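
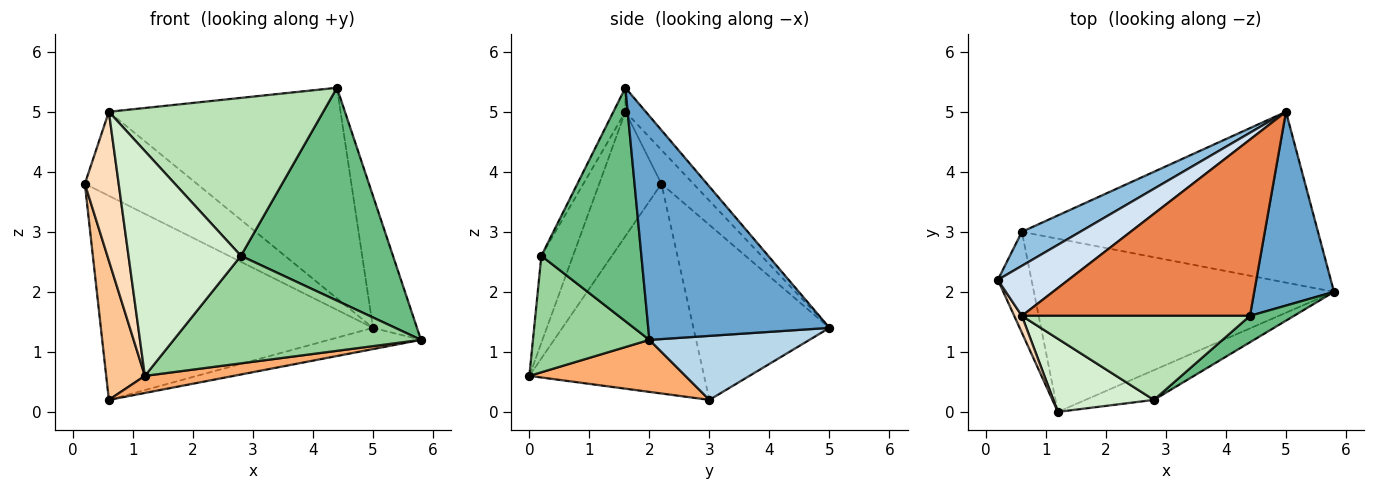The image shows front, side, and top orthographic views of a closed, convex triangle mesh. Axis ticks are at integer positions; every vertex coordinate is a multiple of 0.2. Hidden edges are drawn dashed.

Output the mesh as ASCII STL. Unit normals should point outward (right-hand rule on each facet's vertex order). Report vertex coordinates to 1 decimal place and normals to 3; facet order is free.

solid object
 facet normal 0.918 0.223 0.327
  outer loop
   vertex 4.4 1.6 5.4
   vertex 5.8 2.0 1.2
   vertex 5.0 5.0 1.4
  endloop
 endfacet
 facet normal -0.442 0.885 0.147
  outer loop
   vertex 0.6 3.0 0.2
   vertex 0.2 2.2 3.8
   vertex 5.0 5.0 1.4
  endloop
 endfacet
 facet normal 0.210 0.121 -0.970
  outer loop
   vertex 0.6 3.0 0.2
   vertex 5.0 5.0 1.4
   vertex 5.8 2.0 1.2
  endloop
 endfacet
 facet normal -0.238 0.835 0.497
  outer loop
   vertex 0.6 1.6 5.0
   vertex 5.0 5.0 1.4
   vertex 0.2 2.2 3.8
  endloop
 endfacet
 facet normal -0.067 0.765 0.640
  outer loop
   vertex 0.6 1.6 5.0
   vertex 4.4 1.6 5.4
   vertex 5.0 5.0 1.4
  endloop
 endfacet
 facet normal 0.170 -0.097 -0.981
  outer loop
   vertex 1.2 0.0 0.6
   vertex 0.6 3.0 0.2
   vertex 5.8 2.0 1.2
  endloop
 endfacet
 facet normal -0.965 -0.214 -0.155
  outer loop
   vertex 1.2 0.0 0.6
   vertex 0.2 2.2 3.8
   vertex 0.6 3.0 0.2
  endloop
 endfacet
 facet normal -0.877 -0.477 0.054
  outer loop
   vertex 1.2 0.0 0.6
   vertex 0.6 1.6 5.0
   vertex 0.2 2.2 3.8
  endloop
 endfacet
 facet normal 0.547 -0.831 0.103
  outer loop
   vertex 2.8 0.2 2.6
   vertex 5.8 2.0 1.2
   vertex 4.4 1.6 5.4
  endloop
 endfacet
 facet normal 0.413 -0.878 -0.243
  outer loop
   vertex 2.8 0.2 2.6
   vertex 1.2 0.0 0.6
   vertex 5.8 2.0 1.2
  endloop
 endfacet
 facet normal -0.049 -0.882 0.469
  outer loop
   vertex 2.8 0.2 2.6
   vertex 4.4 1.6 5.4
   vertex 0.6 1.6 5.0
  endloop
 endfacet
 facet normal -0.259 -0.919 0.299
  outer loop
   vertex 2.8 0.2 2.6
   vertex 0.6 1.6 5.0
   vertex 1.2 0.0 0.6
  endloop
 endfacet
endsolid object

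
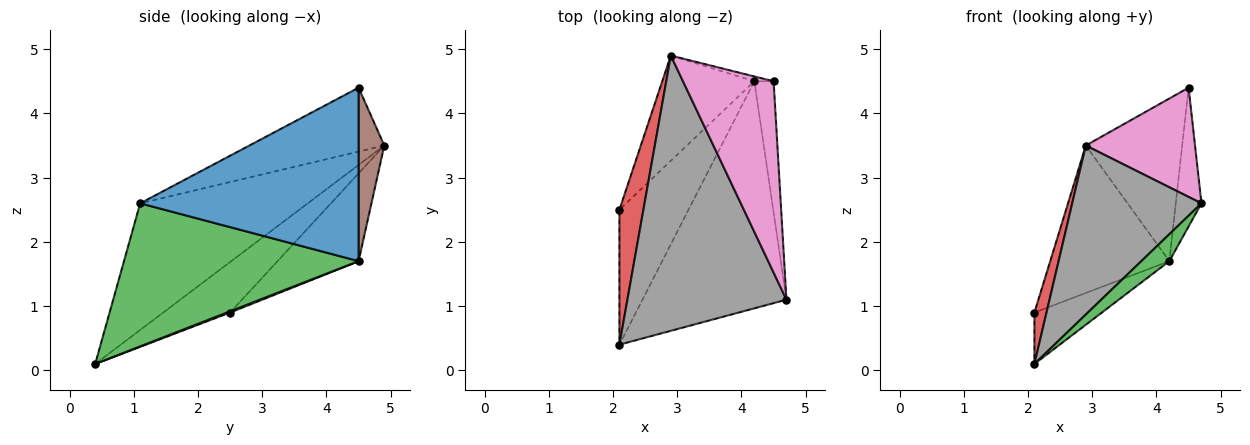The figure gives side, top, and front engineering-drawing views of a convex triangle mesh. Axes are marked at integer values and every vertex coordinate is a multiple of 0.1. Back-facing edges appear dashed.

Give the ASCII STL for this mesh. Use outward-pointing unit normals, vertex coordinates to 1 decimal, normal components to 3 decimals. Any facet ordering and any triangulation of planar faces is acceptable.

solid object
 facet normal 0.987 0.116 -0.110
  outer loop
   vertex 4.2 4.5 1.7
   vertex 4.5 4.5 4.4
   vertex 4.7 1.1 2.6
  endloop
 endfacet
 facet normal 0.017 0.356 -0.934
  outer loop
   vertex 4.2 4.5 1.7
   vertex 2.1 0.4 0.1
   vertex 2.1 2.5 0.9
  endloop
 endfacet
 facet normal 0.702 -0.084 -0.707
  outer loop
   vertex 4.2 4.5 1.7
   vertex 4.7 1.1 2.6
   vertex 2.1 0.4 0.1
  endloop
 endfacet
 facet normal -0.892 -0.161 0.423
  outer loop
   vertex 2.9 4.9 3.5
   vertex 2.1 2.5 0.9
   vertex 2.1 0.4 0.1
  endloop
 endfacet
 facet normal -0.485 0.712 -0.508
  outer loop
   vertex 2.9 4.9 3.5
   vertex 4.2 4.5 1.7
   vertex 2.1 2.5 0.9
  endloop
 endfacet
 facet normal 0.258 0.966 -0.029
  outer loop
   vertex 2.9 4.9 3.5
   vertex 4.5 4.5 4.4
   vertex 4.2 4.5 1.7
  endloop
 endfacet
 facet normal -0.522 -0.423 0.741
  outer loop
   vertex 2.9 4.9 3.5
   vertex 4.7 1.1 2.6
   vertex 4.5 4.5 4.4
  endloop
 endfacet
 facet normal -0.561 -0.433 0.705
  outer loop
   vertex 2.9 4.9 3.5
   vertex 2.1 0.4 0.1
   vertex 4.7 1.1 2.6
  endloop
 endfacet
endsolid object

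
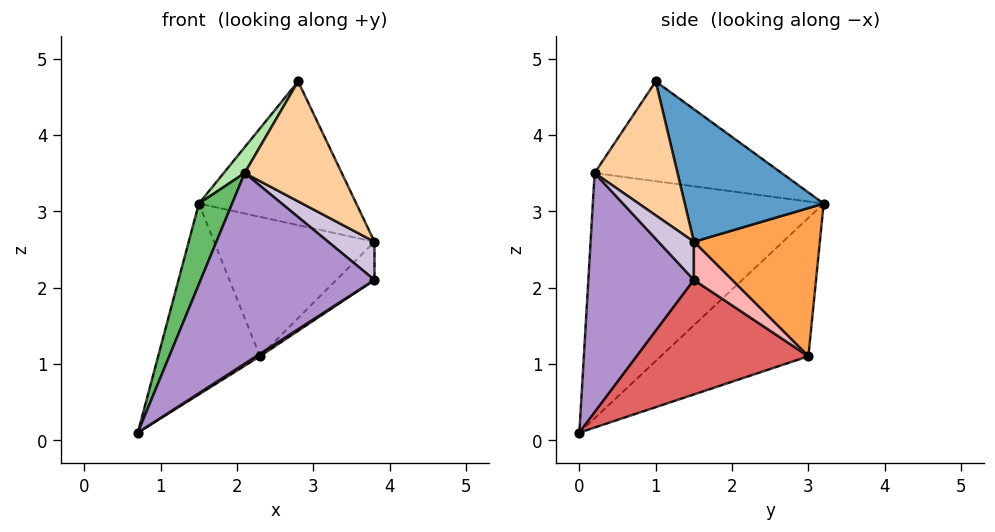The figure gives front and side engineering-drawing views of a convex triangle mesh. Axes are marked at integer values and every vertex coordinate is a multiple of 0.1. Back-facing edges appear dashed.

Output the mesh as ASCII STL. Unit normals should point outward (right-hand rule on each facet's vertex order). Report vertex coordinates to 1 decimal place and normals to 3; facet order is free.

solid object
 facet normal 0.593 0.672 0.443
  outer loop
   vertex 2.8 1.0 4.7
   vertex 3.8 1.5 2.6
   vertex 1.5 3.2 3.1
  endloop
 endfacet
 facet normal -0.768 0.530 -0.360
  outer loop
   vertex 2.3 3.0 1.1
   vertex 0.7 0.0 0.1
   vertex 1.5 3.2 3.1
  endloop
 endfacet
 facet normal 0.609 0.775 0.166
  outer loop
   vertex 2.3 3.0 1.1
   vertex 1.5 3.2 3.1
   vertex 3.8 1.5 2.6
  endloop
 endfacet
 facet normal 0.644 -0.754 0.127
  outer loop
   vertex 2.1 0.2 3.5
   vertex 3.8 1.5 2.6
   vertex 2.8 1.0 4.7
  endloop
 endfacet
 facet normal -0.914 -0.132 0.384
  outer loop
   vertex 2.1 0.2 3.5
   vertex 1.5 3.2 3.1
   vertex 0.7 0.0 0.1
  endloop
 endfacet
 facet normal -0.832 -0.093 0.547
  outer loop
   vertex 2.1 0.2 3.5
   vertex 2.8 1.0 4.7
   vertex 1.5 3.2 3.1
  endloop
 endfacet
 facet normal 0.546 -0.012 -0.838
  outer loop
   vertex 3.8 1.5 2.1
   vertex 0.7 0.0 0.1
   vertex 2.3 3.0 1.1
  endloop
 endfacet
 facet normal 0.707 0.707 0.000
  outer loop
   vertex 3.8 1.5 2.1
   vertex 2.3 3.0 1.1
   vertex 3.8 1.5 2.6
  endloop
 endfacet
 facet normal 0.512 -0.844 -0.161
  outer loop
   vertex 3.8 1.5 2.1
   vertex 2.1 0.2 3.5
   vertex 0.7 0.0 0.1
  endloop
 endfacet
 facet normal 0.607 -0.794 0.000
  outer loop
   vertex 3.8 1.5 2.1
   vertex 3.8 1.5 2.6
   vertex 2.1 0.2 3.5
  endloop
 endfacet
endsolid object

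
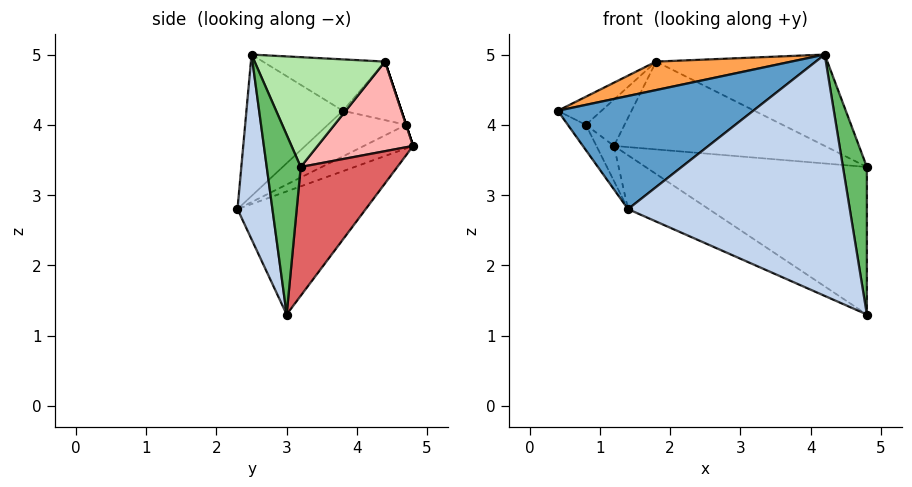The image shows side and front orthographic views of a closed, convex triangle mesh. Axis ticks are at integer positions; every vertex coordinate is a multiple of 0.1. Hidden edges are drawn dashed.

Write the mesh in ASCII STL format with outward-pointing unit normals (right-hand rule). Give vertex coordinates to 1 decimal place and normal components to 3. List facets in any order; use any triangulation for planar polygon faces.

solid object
 facet normal -0.372 -0.754 0.542
  outer loop
   vertex 4.2 2.5 5.0
   vertex 0.4 3.8 4.2
   vertex 1.4 2.3 2.8
  endloop
 endfacet
 facet normal 0.155 -0.982 -0.108
  outer loop
   vertex 4.2 2.5 5.0
   vertex 1.4 2.3 2.8
   vertex 4.8 3.0 1.3
  endloop
 endfacet
 facet normal -0.303 -0.335 0.892
  outer loop
   vertex 1.8 4.4 4.9
   vertex 0.4 3.8 4.2
   vertex 4.2 2.5 5.0
  endloop
 endfacet
 facet normal -0.435 0.274 -0.858
  outer loop
   vertex 1.2 4.8 3.7
   vertex 4.8 3.0 1.3
   vertex 1.4 2.3 2.8
  endloop
 endfacet
 facet normal 0.817 -0.575 0.055
  outer loop
   vertex 4.8 3.2 3.4
   vertex 4.2 2.5 5.0
   vertex 4.8 3.0 1.3
  endloop
 endfacet
 facet normal 0.525 0.690 0.499
  outer loop
   vertex 4.8 3.2 3.4
   vertex 1.8 4.4 4.9
   vertex 4.2 2.5 5.0
  endloop
 endfacet
 facet normal 0.399 0.913 -0.087
  outer loop
   vertex 4.8 3.2 3.4
   vertex 4.8 3.0 1.3
   vertex 1.2 4.8 3.7
  endloop
 endfacet
 facet normal 0.411 0.907 0.097
  outer loop
   vertex 4.8 3.2 3.4
   vertex 1.2 4.8 3.7
   vertex 1.8 4.4 4.9
  endloop
 endfacet
 facet normal -0.711 0.164 -0.684
  outer loop
   vertex 0.8 4.7 4.0
   vertex 1.4 2.3 2.8
   vertex 0.4 3.8 4.2
  endloop
 endfacet
 facet normal -0.620 0.221 -0.753
  outer loop
   vertex 0.8 4.7 4.0
   vertex 1.2 4.8 3.7
   vertex 1.4 2.3 2.8
  endloop
 endfacet
 facet normal -0.542 0.405 0.737
  outer loop
   vertex 0.8 4.7 4.0
   vertex 0.4 3.8 4.2
   vertex 1.8 4.4 4.9
  endloop
 endfacet
 facet normal 0.000 0.949 0.316
  outer loop
   vertex 0.8 4.7 4.0
   vertex 1.8 4.4 4.9
   vertex 1.2 4.8 3.7
  endloop
 endfacet
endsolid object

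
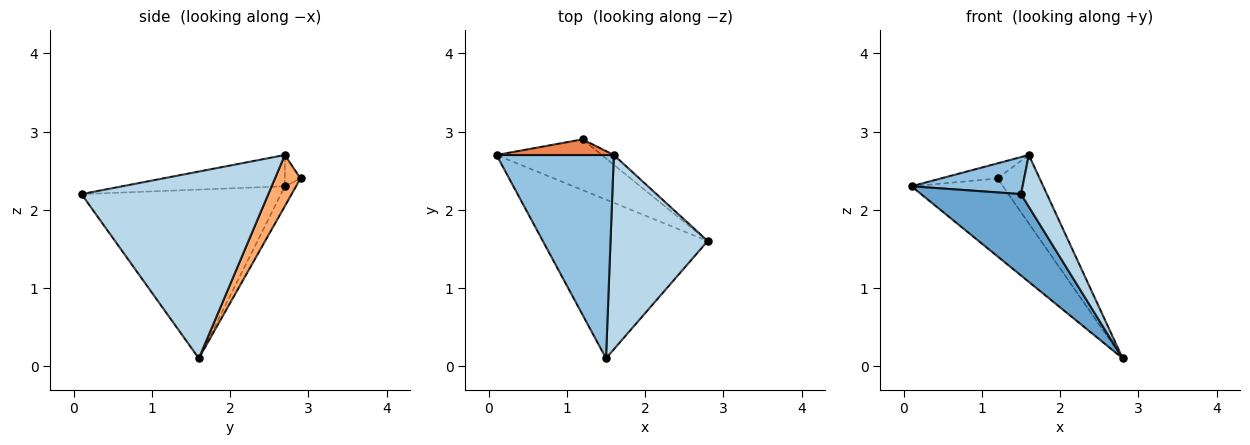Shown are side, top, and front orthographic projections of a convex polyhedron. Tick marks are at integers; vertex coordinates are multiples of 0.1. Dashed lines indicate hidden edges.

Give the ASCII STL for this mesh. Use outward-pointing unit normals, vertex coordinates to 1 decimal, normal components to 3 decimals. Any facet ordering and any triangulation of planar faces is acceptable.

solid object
 facet normal -0.673 -0.337 -0.658
  outer loop
   vertex 1.5 0.1 2.2
   vertex 0.1 2.7 2.3
   vertex 2.8 1.6 0.1
  endloop
 endfacet
 facet normal -0.254 -0.173 0.952
  outer loop
   vertex 1.6 2.7 2.7
   vertex 0.1 2.7 2.3
   vertex 1.5 0.1 2.2
  endloop
 endfacet
 facet normal 0.881 -0.122 0.458
  outer loop
   vertex 1.6 2.7 2.7
   vertex 1.5 0.1 2.2
   vertex 2.8 1.6 0.1
  endloop
 endfacet
 facet normal -0.102 0.834 -0.542
  outer loop
   vertex 1.2 2.9 2.4
   vertex 2.8 1.6 0.1
   vertex 0.1 2.7 2.3
  endloop
 endfacet
 facet normal -0.188 0.683 0.706
  outer loop
   vertex 1.2 2.9 2.4
   vertex 0.1 2.7 2.3
   vertex 1.6 2.7 2.7
  endloop
 endfacet
 facet normal 0.515 0.848 -0.121
  outer loop
   vertex 1.2 2.9 2.4
   vertex 1.6 2.7 2.7
   vertex 2.8 1.6 0.1
  endloop
 endfacet
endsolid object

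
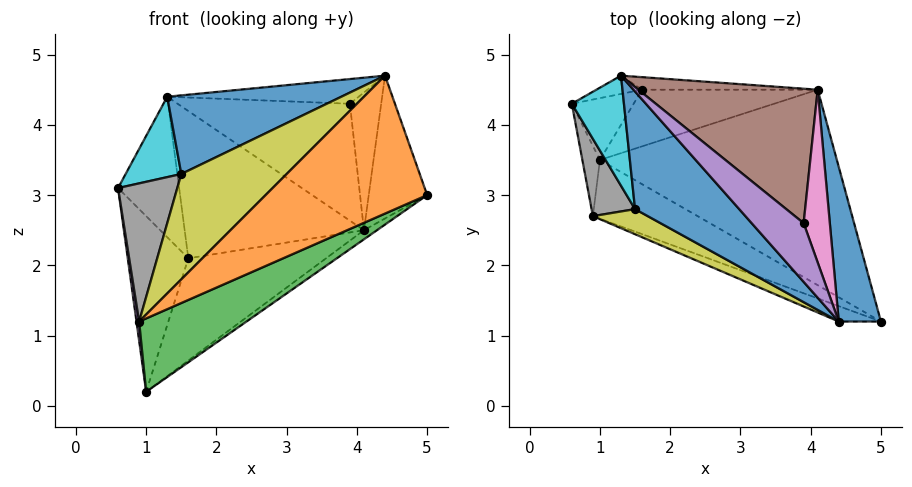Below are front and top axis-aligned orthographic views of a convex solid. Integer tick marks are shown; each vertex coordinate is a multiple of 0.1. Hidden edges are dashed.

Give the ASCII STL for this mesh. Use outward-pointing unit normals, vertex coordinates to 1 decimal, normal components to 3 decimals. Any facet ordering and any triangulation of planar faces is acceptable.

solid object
 facet normal 0.901 0.294 0.318
  outer loop
   vertex 4.1 4.5 2.5
   vertex 4.4 1.2 4.7
   vertex 5.0 1.2 3.0
  endloop
 endfacet
 facet normal -0.300 -0.948 -0.106
  outer loop
   vertex 0.9 2.7 1.2
   vertex 5.0 1.2 3.0
   vertex 4.4 1.2 4.7
  endloop
 endfacet
 facet normal -0.311 0.942 -0.123
  outer loop
   vertex 1.6 4.5 2.1
   vertex 0.6 4.3 3.1
   vertex 1.3 4.7 4.4
  endloop
 endfacet
 facet normal 0.014 0.996 -0.085
  outer loop
   vertex 1.6 4.5 2.1
   vertex 1.3 4.7 4.4
   vertex 4.1 4.5 2.5
  endloop
 endfacet
 facet normal 0.329 0.366 0.870
  outer loop
   vertex 3.9 2.6 4.3
   vertex 1.3 4.7 4.4
   vertex 4.4 1.2 4.7
  endloop
 endfacet
 facet normal 0.488 0.573 0.659
  outer loop
   vertex 3.9 2.6 4.3
   vertex 4.1 4.5 2.5
   vertex 1.3 4.7 4.4
  endloop
 endfacet
 facet normal 0.746 0.415 0.521
  outer loop
   vertex 3.9 2.6 4.3
   vertex 4.4 1.2 4.7
   vertex 4.1 4.5 2.5
  endloop
 endfacet
 facet normal -0.842 -0.470 0.263
  outer loop
   vertex 1.5 2.8 3.3
   vertex 0.6 4.3 3.1
   vertex 0.9 2.7 1.2
  endloop
 endfacet
 facet normal -0.544 -0.816 0.194
  outer loop
   vertex 1.5 2.8 3.3
   vertex 0.9 2.7 1.2
   vertex 4.4 1.2 4.7
  endloop
 endfacet
 facet normal -0.758 -0.385 0.527
  outer loop
   vertex 1.5 2.8 3.3
   vertex 1.3 4.7 4.4
   vertex 0.6 4.3 3.1
  endloop
 endfacet
 facet normal -0.578 -0.454 0.678
  outer loop
   vertex 1.5 2.8 3.3
   vertex 4.4 1.2 4.7
   vertex 1.3 4.7 4.4
  endloop
 endfacet
 facet normal 0.588 0.038 -0.808
  outer loop
   vertex 1.0 3.5 0.2
   vertex 4.1 4.5 2.5
   vertex 5.0 1.2 3.0
  endloop
 endfacet
 facet normal -0.011 -0.780 -0.625
  outer loop
   vertex 1.0 3.5 0.2
   vertex 5.0 1.2 3.0
   vertex 0.9 2.7 1.2
  endloop
 endfacet
 facet normal 0.077 0.872 -0.483
  outer loop
   vertex 1.0 3.5 0.2
   vertex 1.6 4.5 2.1
   vertex 4.1 4.5 2.5
  endloop
 endfacet
 facet normal -0.991 -0.035 -0.127
  outer loop
   vertex 1.0 3.5 0.2
   vertex 0.9 2.7 1.2
   vertex 0.6 4.3 3.1
  endloop
 endfacet
 facet normal -0.462 0.837 -0.295
  outer loop
   vertex 1.0 3.5 0.2
   vertex 0.6 4.3 3.1
   vertex 1.6 4.5 2.1
  endloop
 endfacet
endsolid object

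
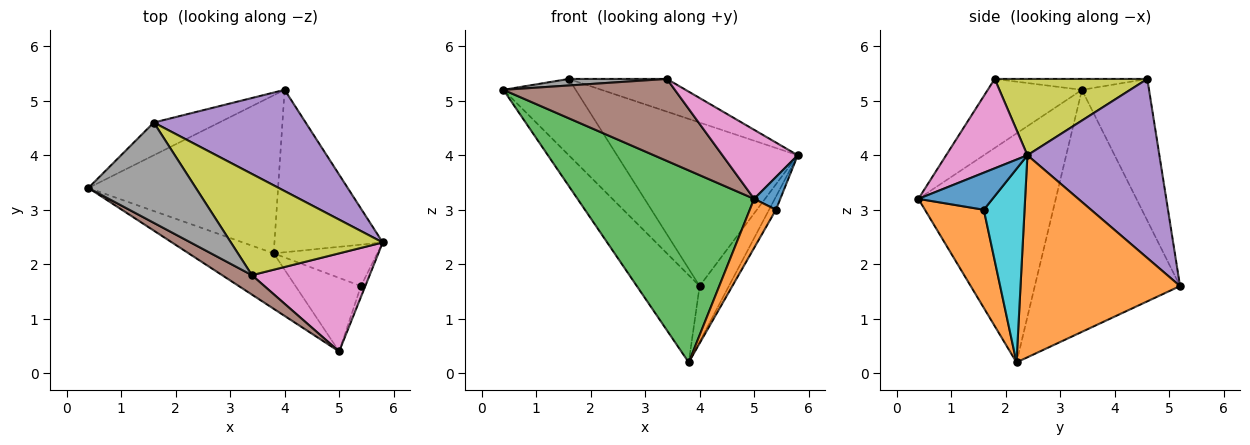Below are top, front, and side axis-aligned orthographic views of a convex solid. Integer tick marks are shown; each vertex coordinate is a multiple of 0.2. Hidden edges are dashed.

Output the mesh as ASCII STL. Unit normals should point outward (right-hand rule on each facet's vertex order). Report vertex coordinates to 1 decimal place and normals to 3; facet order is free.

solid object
 facet normal -0.745 0.322 -0.584
  outer loop
   vertex 3.8 2.2 0.2
   vertex 0.4 3.4 5.2
   vertex 4.0 5.2 1.6
  endloop
 endfacet
 facet normal 0.870 0.160 -0.466
  outer loop
   vertex 3.8 2.2 0.2
   vertex 4.0 5.2 1.6
   vertex 5.8 2.4 4.0
  endloop
 endfacet
 facet normal -0.599 -0.770 -0.222
  outer loop
   vertex 5.0 0.4 3.2
   vertex 0.4 3.4 5.2
   vertex 3.8 2.2 0.2
  endloop
 endfacet
 facet normal -0.649 0.699 -0.300
  outer loop
   vertex 1.6 4.6 5.4
   vertex 4.0 5.2 1.6
   vertex 0.4 3.4 5.2
  endloop
 endfacet
 facet normal 0.527 0.722 0.447
  outer loop
   vertex 1.6 4.6 5.4
   vertex 5.8 2.4 4.0
   vertex 4.0 5.2 1.6
  endloop
 endfacet
 facet normal -0.471 -0.858 0.203
  outer loop
   vertex 3.4 1.8 5.4
   vertex 0.4 3.4 5.2
   vertex 5.0 0.4 3.2
  endloop
 endfacet
 facet normal 0.528 -0.489 0.695
  outer loop
   vertex 3.4 1.8 5.4
   vertex 5.0 0.4 3.2
   vertex 5.8 2.4 4.0
  endloop
 endfacet
 facet normal -0.101 -0.065 0.993
  outer loop
   vertex 3.4 1.8 5.4
   vertex 1.6 4.6 5.4
   vertex 0.4 3.4 5.2
  endloop
 endfacet
 facet normal 0.431 0.277 0.858
  outer loop
   vertex 3.4 1.8 5.4
   vertex 5.8 2.4 4.0
   vertex 1.6 4.6 5.4
  endloop
 endfacet
 facet normal 0.872 0.147 -0.467
  outer loop
   vertex 5.4 1.6 3.0
   vertex 3.8 2.2 0.2
   vertex 5.8 2.4 4.0
  endloop
 endfacet
 facet normal 0.937 -0.331 -0.110
  outer loop
   vertex 5.4 1.6 3.0
   vertex 5.8 2.4 4.0
   vertex 5.0 0.4 3.2
  endloop
 endfacet
 facet normal 0.780 -0.347 -0.520
  outer loop
   vertex 5.4 1.6 3.0
   vertex 5.0 0.4 3.2
   vertex 3.8 2.2 0.2
  endloop
 endfacet
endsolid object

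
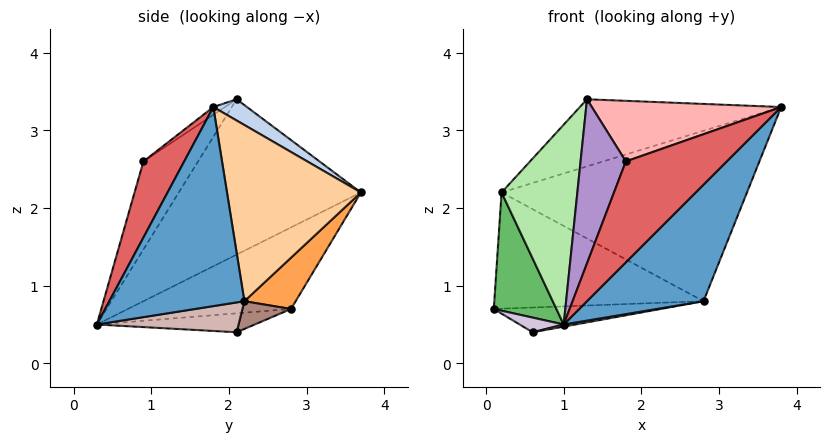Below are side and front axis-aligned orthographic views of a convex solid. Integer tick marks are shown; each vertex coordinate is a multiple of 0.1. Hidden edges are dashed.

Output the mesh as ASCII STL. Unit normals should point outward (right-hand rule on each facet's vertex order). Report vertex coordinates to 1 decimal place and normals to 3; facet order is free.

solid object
 facet normal 0.701 -0.605 -0.377
  outer loop
   vertex 2.8 2.2 0.8
   vertex 3.8 1.8 3.3
   vertex 1.0 0.3 0.5
  endloop
 endfacet
 facet normal 0.107 0.643 0.758
  outer loop
   vertex 0.2 3.7 2.2
   vertex 1.3 2.1 3.4
   vertex 3.8 1.8 3.3
  endloop
 endfacet
 facet normal 0.204 0.833 -0.514
  outer loop
   vertex 0.2 3.7 2.2
   vertex 2.8 2.2 0.8
   vertex 0.1 2.8 0.7
  endloop
 endfacet
 facet normal 0.478 0.877 -0.051
  outer loop
   vertex 0.2 3.7 2.2
   vertex 3.8 1.8 3.3
   vertex 2.8 2.2 0.8
  endloop
 endfacet
 facet normal -0.900 -0.345 0.267
  outer loop
   vertex 0.2 3.7 2.2
   vertex 0.1 2.8 0.7
   vertex 1.0 0.3 0.5
  endloop
 endfacet
 facet normal -0.876 -0.364 0.317
  outer loop
   vertex 0.2 3.7 2.2
   vertex 1.0 0.3 0.5
   vertex 1.3 2.1 3.4
  endloop
 endfacet
 facet normal 0.372 -0.920 0.121
  outer loop
   vertex 1.8 0.9 2.6
   vertex 1.0 0.3 0.5
   vertex 3.8 1.8 3.3
  endloop
 endfacet
 facet normal -0.035 -0.564 0.825
  outer loop
   vertex 1.8 0.9 2.6
   vertex 3.8 1.8 3.3
   vertex 1.3 2.1 3.4
  endloop
 endfacet
 facet normal -0.695 -0.576 0.430
  outer loop
   vertex 1.8 0.9 2.6
   vertex 1.3 2.1 3.4
   vertex 1.0 0.3 0.5
  endloop
 endfacet
 facet normal -0.688 -0.192 -0.700
  outer loop
   vertex 0.6 2.1 0.4
   vertex 1.0 0.3 0.5
   vertex 0.1 2.8 0.7
  endloop
 endfacet
 facet normal 0.137 0.471 -0.871
  outer loop
   vertex 0.6 2.1 0.4
   vertex 0.1 2.8 0.7
   vertex 2.8 2.2 0.8
  endloop
 endfacet
 facet normal 0.180 -0.015 -0.984
  outer loop
   vertex 0.6 2.1 0.4
   vertex 2.8 2.2 0.8
   vertex 1.0 0.3 0.5
  endloop
 endfacet
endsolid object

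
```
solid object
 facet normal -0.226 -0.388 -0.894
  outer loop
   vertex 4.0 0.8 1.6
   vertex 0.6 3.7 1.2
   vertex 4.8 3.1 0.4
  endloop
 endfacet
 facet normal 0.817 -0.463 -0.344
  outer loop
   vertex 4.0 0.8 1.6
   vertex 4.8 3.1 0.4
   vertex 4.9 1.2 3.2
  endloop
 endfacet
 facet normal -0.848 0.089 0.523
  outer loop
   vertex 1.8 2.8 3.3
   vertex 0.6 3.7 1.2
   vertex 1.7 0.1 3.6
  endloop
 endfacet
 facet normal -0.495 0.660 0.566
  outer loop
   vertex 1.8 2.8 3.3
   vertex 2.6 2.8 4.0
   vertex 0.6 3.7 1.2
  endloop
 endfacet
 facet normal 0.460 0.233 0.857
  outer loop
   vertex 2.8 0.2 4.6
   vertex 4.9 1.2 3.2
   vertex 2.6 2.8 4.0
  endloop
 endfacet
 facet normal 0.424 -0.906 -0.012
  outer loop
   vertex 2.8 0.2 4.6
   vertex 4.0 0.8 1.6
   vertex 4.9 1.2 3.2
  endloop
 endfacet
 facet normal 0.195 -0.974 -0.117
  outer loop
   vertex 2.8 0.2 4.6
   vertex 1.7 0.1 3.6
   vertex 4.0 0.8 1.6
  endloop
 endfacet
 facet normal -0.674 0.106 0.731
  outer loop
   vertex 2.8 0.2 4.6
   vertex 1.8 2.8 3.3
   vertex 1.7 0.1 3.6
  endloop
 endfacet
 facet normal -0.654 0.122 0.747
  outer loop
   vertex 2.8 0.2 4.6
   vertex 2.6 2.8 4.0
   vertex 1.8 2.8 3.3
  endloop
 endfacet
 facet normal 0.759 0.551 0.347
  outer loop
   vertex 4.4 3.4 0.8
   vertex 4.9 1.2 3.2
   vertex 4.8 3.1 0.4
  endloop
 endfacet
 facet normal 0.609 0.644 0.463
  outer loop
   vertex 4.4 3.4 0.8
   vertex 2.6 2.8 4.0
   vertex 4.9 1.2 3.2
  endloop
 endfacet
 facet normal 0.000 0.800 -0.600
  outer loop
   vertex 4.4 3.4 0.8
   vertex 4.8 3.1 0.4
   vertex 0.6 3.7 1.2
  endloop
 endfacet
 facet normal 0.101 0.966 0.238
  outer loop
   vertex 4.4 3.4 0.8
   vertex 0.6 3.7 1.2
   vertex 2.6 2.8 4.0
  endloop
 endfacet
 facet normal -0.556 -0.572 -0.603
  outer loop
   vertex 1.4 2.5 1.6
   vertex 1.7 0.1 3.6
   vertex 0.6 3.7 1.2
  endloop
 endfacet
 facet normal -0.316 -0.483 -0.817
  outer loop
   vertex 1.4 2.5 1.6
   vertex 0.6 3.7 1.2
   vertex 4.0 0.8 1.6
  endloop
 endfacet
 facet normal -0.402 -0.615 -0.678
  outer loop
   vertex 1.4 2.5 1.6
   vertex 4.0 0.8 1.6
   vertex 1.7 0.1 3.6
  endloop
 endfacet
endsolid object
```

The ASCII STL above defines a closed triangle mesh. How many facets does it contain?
16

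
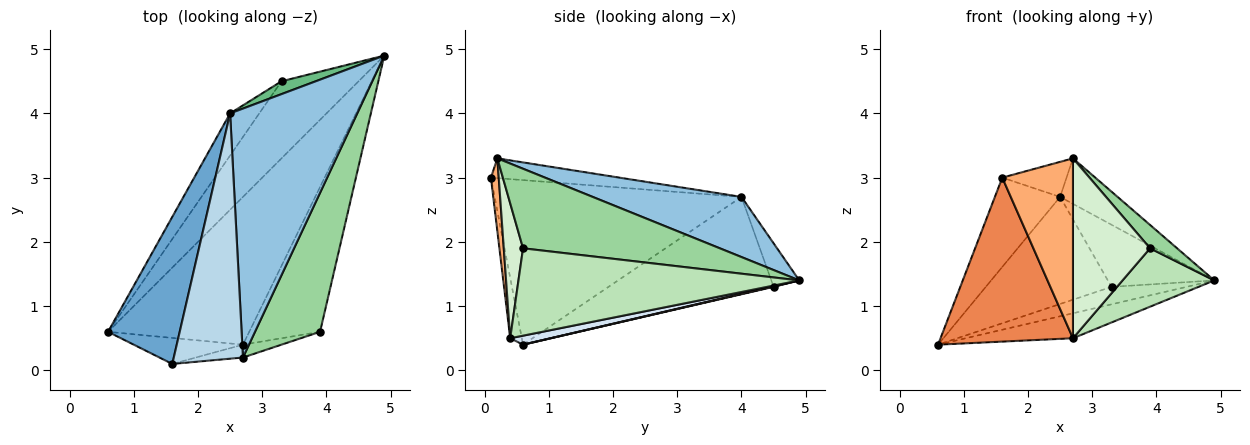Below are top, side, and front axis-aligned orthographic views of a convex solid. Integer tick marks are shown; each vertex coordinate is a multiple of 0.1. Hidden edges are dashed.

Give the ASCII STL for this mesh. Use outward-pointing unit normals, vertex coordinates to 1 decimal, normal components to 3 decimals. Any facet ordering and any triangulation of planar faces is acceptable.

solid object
 facet normal -0.891 0.235 0.388
  outer loop
   vertex 2.5 4.0 2.7
   vertex 0.6 0.6 0.4
   vertex 1.6 0.1 3.0
  endloop
 endfacet
 facet normal 0.422 0.163 0.892
  outer loop
   vertex 2.5 4.0 2.7
   vertex 2.7 0.2 3.3
   vertex 4.9 4.9 1.4
  endloop
 endfacet
 facet normal -0.272 0.136 0.953
  outer loop
   vertex 2.5 4.0 2.7
   vertex 1.6 0.1 3.0
   vertex 2.7 0.2 3.3
  endloop
 endfacet
 facet normal 0.063 0.166 -0.984
  outer loop
   vertex 2.7 0.4 0.5
   vertex 0.6 0.6 0.4
   vertex 4.9 4.9 1.4
  endloop
 endfacet
 facet normal -0.086 -0.984 -0.156
  outer loop
   vertex 2.7 0.4 0.5
   vertex 1.6 0.1 3.0
   vertex 0.6 0.6 0.4
  endloop
 endfacet
 facet normal 0.109 -0.991 -0.071
  outer loop
   vertex 2.7 0.4 0.5
   vertex 2.7 0.2 3.3
   vertex 1.6 0.1 3.0
  endloop
 endfacet
 facet normal 0.006 0.221 -0.975
  outer loop
   vertex 3.3 4.5 1.3
   vertex 4.9 4.9 1.4
   vertex 0.6 0.6 0.4
  endloop
 endfacet
 facet normal -0.774 0.589 -0.232
  outer loop
   vertex 3.3 4.5 1.3
   vertex 0.6 0.6 0.4
   vertex 2.5 4.0 2.7
  endloop
 endfacet
 facet normal -0.249 0.948 0.196
  outer loop
   vertex 3.3 4.5 1.3
   vertex 2.5 4.0 2.7
   vertex 4.9 4.9 1.4
  endloop
 endfacet
 facet normal 0.770 -0.106 0.630
  outer loop
   vertex 3.9 0.6 1.9
   vertex 4.9 4.9 1.4
   vertex 2.7 0.2 3.3
  endloop
 endfacet
 facet normal 0.753 -0.246 -0.610
  outer loop
   vertex 3.9 0.6 1.9
   vertex 2.7 0.4 0.5
   vertex 4.9 4.9 1.4
  endloop
 endfacet
 facet normal 0.242 -0.968 -0.069
  outer loop
   vertex 3.9 0.6 1.9
   vertex 2.7 0.2 3.3
   vertex 2.7 0.4 0.5
  endloop
 endfacet
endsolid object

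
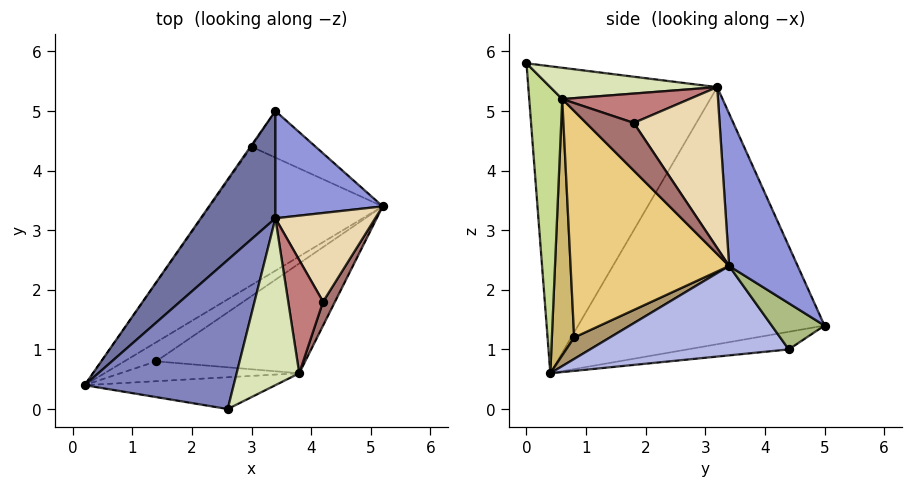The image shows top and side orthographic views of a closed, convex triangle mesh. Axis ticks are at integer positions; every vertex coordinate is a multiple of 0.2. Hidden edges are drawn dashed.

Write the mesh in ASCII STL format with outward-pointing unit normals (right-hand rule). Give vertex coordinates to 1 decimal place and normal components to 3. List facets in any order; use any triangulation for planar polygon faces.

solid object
 facet normal -0.816 0.527 0.237
  outer loop
   vertex 3.4 3.2 5.4
   vertex 3.4 5.0 1.4
   vertex 0.2 0.4 0.6
  endloop
 endfacet
 facet normal -0.866 0.269 0.421
  outer loop
   vertex 3.4 3.2 5.4
   vertex 0.2 0.4 0.6
   vertex 2.6 0.0 5.8
  endloop
 endfacet
 facet normal 0.503 0.788 0.355
  outer loop
   vertex 3.4 3.2 5.4
   vertex 5.2 3.4 2.4
   vertex 3.4 5.0 1.4
  endloop
 endfacet
 facet normal 0.447 -0.227 -0.865
  outer loop
   vertex 3.0 4.4 1.0
   vertex 5.2 3.4 2.4
   vertex 0.2 0.4 0.6
  endloop
 endfacet
 facet normal -0.816 0.576 -0.048
  outer loop
   vertex 3.0 4.4 1.0
   vertex 0.2 0.4 0.6
   vertex 3.4 5.0 1.4
  endloop
 endfacet
 facet normal 0.578 0.149 -0.802
  outer loop
   vertex 3.0 4.4 1.0
   vertex 3.4 5.0 1.4
   vertex 5.2 3.4 2.4
  endloop
 endfacet
 facet normal 0.342 -0.912 -0.228
  outer loop
   vertex 3.8 0.6 5.2
   vertex 2.6 0.0 5.8
   vertex 0.2 0.4 0.6
  endloop
 endfacet
 facet normal 0.447 0.000 0.894
  outer loop
   vertex 3.8 0.6 5.2
   vertex 3.4 3.2 5.4
   vertex 2.6 0.0 5.8
  endloop
 endfacet
 facet normal 0.513 -0.399 -0.760
  outer loop
   vertex 1.4 0.8 1.2
   vertex 0.2 0.4 0.6
   vertex 5.2 3.4 2.4
  endloop
 endfacet
 facet normal 0.434 -0.848 -0.303
  outer loop
   vertex 1.4 0.8 1.2
   vertex 3.8 0.6 5.2
   vertex 0.2 0.4 0.6
  endloop
 endfacet
 facet normal 0.600 -0.695 -0.395
  outer loop
   vertex 1.4 0.8 1.2
   vertex 5.2 3.4 2.4
   vertex 3.8 0.6 5.2
  endloop
 endfacet
 facet normal 0.822 0.251 0.510
  outer loop
   vertex 4.2 1.8 4.8
   vertex 5.2 3.4 2.4
   vertex 3.4 3.2 5.4
  endloop
 endfacet
 facet normal 0.943 -0.236 0.236
  outer loop
   vertex 4.2 1.8 4.8
   vertex 3.8 0.6 5.2
   vertex 5.2 3.4 2.4
  endloop
 endfacet
 facet normal 0.644 0.040 0.764
  outer loop
   vertex 4.2 1.8 4.8
   vertex 3.4 3.2 5.4
   vertex 3.8 0.6 5.2
  endloop
 endfacet
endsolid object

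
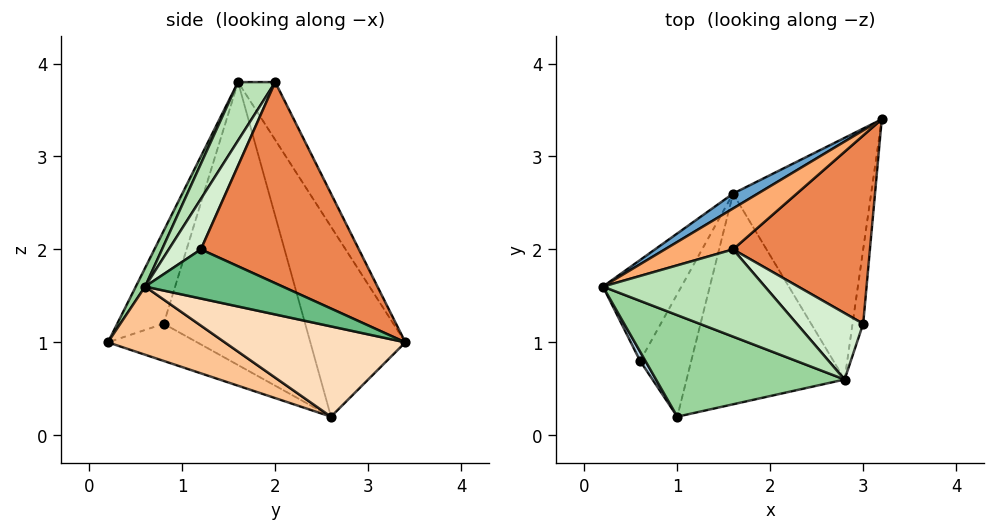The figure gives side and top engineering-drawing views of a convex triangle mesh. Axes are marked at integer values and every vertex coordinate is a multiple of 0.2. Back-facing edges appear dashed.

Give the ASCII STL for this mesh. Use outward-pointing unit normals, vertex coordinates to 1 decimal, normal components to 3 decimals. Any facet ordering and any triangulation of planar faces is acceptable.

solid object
 facet normal -0.471 0.880 0.061
  outer loop
   vertex 1.6 2.6 0.2
   vertex 0.2 1.6 3.8
   vertex 3.2 3.4 1.0
  endloop
 endfacet
 facet normal -0.584 -0.122 -0.803
  outer loop
   vertex 0.6 0.8 1.2
   vertex 1.6 2.6 0.2
   vertex 1.0 0.2 1.0
  endloop
 endfacet
 facet normal -0.824 -0.565 0.047
  outer loop
   vertex 0.6 0.8 1.2
   vertex 1.0 0.2 1.0
   vertex 0.2 1.6 3.8
  endloop
 endfacet
 facet normal -0.899 0.361 -0.249
  outer loop
   vertex 0.6 0.8 1.2
   vertex 0.2 1.6 3.8
   vertex 1.6 2.6 0.2
  endloop
 endfacet
 facet normal 0.814 0.178 0.554
  outer loop
   vertex 1.6 2.0 3.8
   vertex 3.0 1.2 2.0
   vertex 3.2 3.4 1.0
  endloop
 endfacet
 facet normal -0.261 0.915 0.308
  outer loop
   vertex 1.6 2.0 3.8
   vertex 3.2 3.4 1.0
   vertex 0.2 1.6 3.8
  endloop
 endfacet
 facet normal 0.367 -0.375 -0.851
  outer loop
   vertex 2.8 0.6 1.6
   vertex 1.0 0.2 1.0
   vertex 1.6 2.6 0.2
  endloop
 endfacet
 facet normal 0.530 -0.249 -0.811
  outer loop
   vertex 2.8 0.6 1.6
   vertex 1.6 2.6 0.2
   vertex 3.2 3.4 1.0
  endloop
 endfacet
 facet normal 0.961 -0.182 -0.208
  outer loop
   vertex 2.8 0.6 1.6
   vertex 3.2 3.4 1.0
   vertex 3.0 1.2 2.0
  endloop
 endfacet
 facet normal 0.045 -0.888 0.457
  outer loop
   vertex 2.8 0.6 1.6
   vertex 0.2 1.6 3.8
   vertex 1.0 0.2 1.0
  endloop
 endfacet
 facet normal 0.219 -0.765 0.606
  outer loop
   vertex 2.8 0.6 1.6
   vertex 1.6 2.0 3.8
   vertex 0.2 1.6 3.8
  endloop
 endfacet
 facet normal 0.488 -0.591 0.642
  outer loop
   vertex 2.8 0.6 1.6
   vertex 3.0 1.2 2.0
   vertex 1.6 2.0 3.8
  endloop
 endfacet
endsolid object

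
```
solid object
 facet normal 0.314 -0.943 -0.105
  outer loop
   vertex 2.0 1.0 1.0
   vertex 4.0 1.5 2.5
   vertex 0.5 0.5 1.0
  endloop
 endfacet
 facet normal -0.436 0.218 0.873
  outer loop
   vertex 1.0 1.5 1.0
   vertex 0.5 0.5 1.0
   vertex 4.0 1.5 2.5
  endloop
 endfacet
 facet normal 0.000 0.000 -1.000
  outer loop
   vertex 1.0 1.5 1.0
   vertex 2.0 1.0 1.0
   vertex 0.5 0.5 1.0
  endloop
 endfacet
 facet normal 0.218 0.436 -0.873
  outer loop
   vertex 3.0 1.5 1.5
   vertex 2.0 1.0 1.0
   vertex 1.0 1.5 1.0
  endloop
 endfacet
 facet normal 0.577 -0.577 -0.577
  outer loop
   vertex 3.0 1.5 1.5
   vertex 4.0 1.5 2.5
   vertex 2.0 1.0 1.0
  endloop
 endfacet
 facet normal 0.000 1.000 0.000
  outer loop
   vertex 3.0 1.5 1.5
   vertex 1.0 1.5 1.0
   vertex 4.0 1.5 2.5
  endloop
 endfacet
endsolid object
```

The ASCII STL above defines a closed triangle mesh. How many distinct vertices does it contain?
5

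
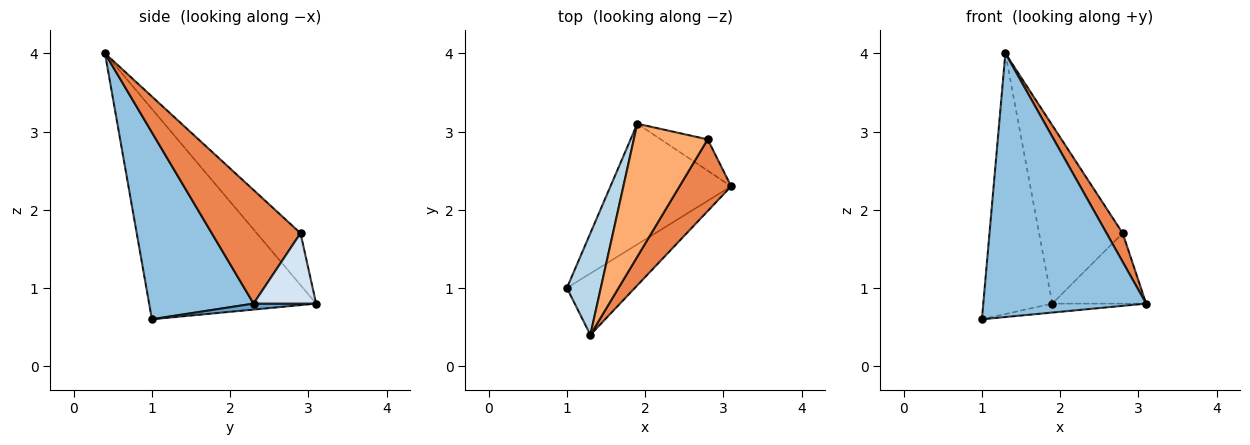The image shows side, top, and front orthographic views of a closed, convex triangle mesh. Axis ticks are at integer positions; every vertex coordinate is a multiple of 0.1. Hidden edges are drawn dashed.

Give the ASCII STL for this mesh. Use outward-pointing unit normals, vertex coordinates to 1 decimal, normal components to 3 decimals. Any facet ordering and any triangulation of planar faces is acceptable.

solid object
 facet normal 0.049 0.074 -0.996
  outer loop
   vertex 1.9 3.1 0.8
   vertex 3.1 2.3 0.8
   vertex 1.0 1.0 0.6
  endloop
 endfacet
 facet normal 0.530 -0.826 -0.193
  outer loop
   vertex 1.3 0.4 4.0
   vertex 1.0 1.0 0.6
   vertex 3.1 2.3 0.8
  endloop
 endfacet
 facet normal -0.914 0.378 0.147
  outer loop
   vertex 1.3 0.4 4.0
   vertex 1.9 3.1 0.8
   vertex 1.0 1.0 0.6
  endloop
 endfacet
 facet normal 0.520 0.780 -0.347
  outer loop
   vertex 2.8 2.9 1.7
   vertex 3.1 2.3 0.8
   vertex 1.9 3.1 0.8
  endloop
 endfacet
 facet normal 0.898 -0.163 0.408
  outer loop
   vertex 2.8 2.9 1.7
   vertex 1.3 0.4 4.0
   vertex 3.1 2.3 0.8
  endloop
 endfacet
 facet normal -0.387 0.739 0.551
  outer loop
   vertex 2.8 2.9 1.7
   vertex 1.9 3.1 0.8
   vertex 1.3 0.4 4.0
  endloop
 endfacet
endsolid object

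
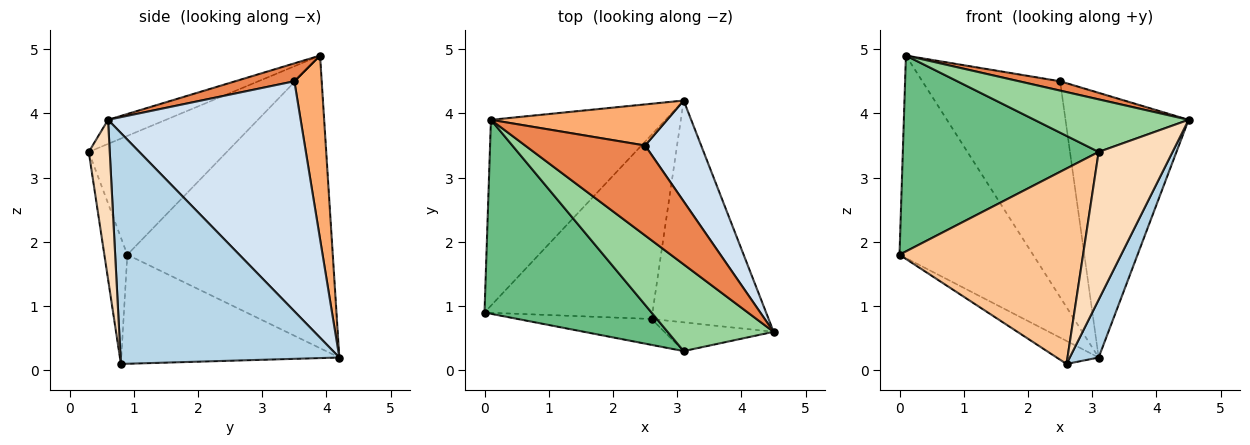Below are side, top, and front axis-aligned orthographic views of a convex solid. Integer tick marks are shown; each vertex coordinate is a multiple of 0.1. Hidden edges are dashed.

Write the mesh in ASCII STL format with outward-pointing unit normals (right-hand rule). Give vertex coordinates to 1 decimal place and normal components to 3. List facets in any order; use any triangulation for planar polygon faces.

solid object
 facet normal -0.750 0.487 -0.447
  outer loop
   vertex 0.1 3.9 4.9
   vertex 3.1 4.2 0.2
   vertex 0.0 0.9 1.8
  endloop
 endfacet
 facet normal -0.541 0.104 -0.834
  outer loop
   vertex 2.6 0.8 0.1
   vertex 0.0 0.9 1.8
   vertex 3.1 4.2 0.2
  endloop
 endfacet
 facet normal 0.886 -0.117 -0.449
  outer loop
   vertex 2.6 0.8 0.1
   vertex 3.1 4.2 0.2
   vertex 4.5 0.6 3.9
  endloop
 endfacet
 facet normal 0.825 0.528 0.201
  outer loop
   vertex 2.5 3.5 4.5
   vertex 4.5 0.6 3.9
   vertex 3.1 4.2 0.2
  endloop
 endfacet
 facet normal 0.147 -0.102 0.984
  outer loop
   vertex 2.5 3.5 4.5
   vertex 0.1 3.9 4.9
   vertex 4.5 0.6 3.9
  endloop
 endfacet
 facet normal 0.191 0.964 0.184
  outer loop
   vertex 2.5 3.5 4.5
   vertex 3.1 4.2 0.2
   vertex 0.1 3.9 4.9
  endloop
 endfacet
 facet normal -0.123 -0.984 -0.130
  outer loop
   vertex 3.1 0.3 3.4
   vertex 0.0 0.9 1.8
   vertex 2.6 0.8 0.1
  endloop
 endfacet
 facet normal 0.268 -0.946 -0.184
  outer loop
   vertex 3.1 0.3 3.4
   vertex 2.6 0.8 0.1
   vertex 4.5 0.6 3.9
  endloop
 endfacet
 facet normal -0.448 -0.635 0.629
  outer loop
   vertex 3.1 0.3 3.4
   vertex 0.1 3.9 4.9
   vertex 0.0 0.9 1.8
  endloop
 endfacet
 facet normal -0.191 -0.509 0.839
  outer loop
   vertex 3.1 0.3 3.4
   vertex 4.5 0.6 3.9
   vertex 0.1 3.9 4.9
  endloop
 endfacet
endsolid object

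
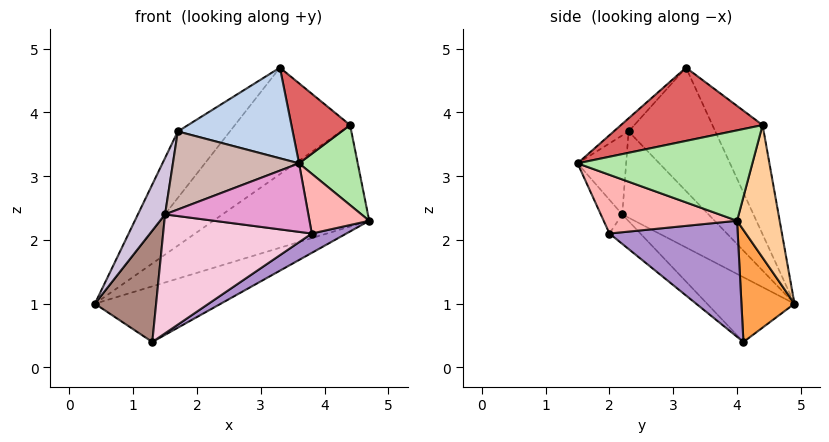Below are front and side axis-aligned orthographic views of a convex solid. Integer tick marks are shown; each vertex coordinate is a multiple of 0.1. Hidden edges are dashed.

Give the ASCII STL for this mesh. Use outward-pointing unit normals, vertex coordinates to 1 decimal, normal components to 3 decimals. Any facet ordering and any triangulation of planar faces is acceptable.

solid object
 facet normal -0.635 0.381 0.672
  outer loop
   vertex 1.7 2.3 3.7
   vertex 3.3 3.2 4.7
   vertex 0.4 4.9 1.0
  endloop
 endfacet
 facet normal -0.087 -0.668 0.739
  outer loop
   vertex 1.7 2.3 3.7
   vertex 3.6 1.5 3.2
   vertex 3.3 3.2 4.7
  endloop
 endfacet
 facet normal 0.326 0.774 -0.543
  outer loop
   vertex 1.3 4.1 0.4
   vertex 0.4 4.9 1.0
   vertex 4.7 4.0 2.3
  endloop
 endfacet
 facet normal 0.258 0.945 -0.200
  outer loop
   vertex 4.4 4.4 3.8
   vertex 4.7 4.0 2.3
   vertex 0.4 4.9 1.0
  endloop
 endfacet
 facet normal -0.322 0.739 0.592
  outer loop
   vertex 4.4 4.4 3.8
   vertex 0.4 4.9 1.0
   vertex 3.3 3.2 4.7
  endloop
 endfacet
 facet normal 0.914 -0.307 0.265
  outer loop
   vertex 4.4 4.4 3.8
   vertex 3.6 1.5 3.2
   vertex 4.7 4.0 2.3
  endloop
 endfacet
 facet normal 0.786 -0.326 0.526
  outer loop
   vertex 4.4 4.4 3.8
   vertex 3.3 3.2 4.7
   vertex 3.6 1.5 3.2
  endloop
 endfacet
 facet normal 0.912 -0.409 -0.020
  outer loop
   vertex 3.8 2.0 2.1
   vertex 4.7 4.0 2.3
   vertex 3.6 1.5 3.2
  endloop
 endfacet
 facet normal 0.481 -0.130 -0.867
  outer loop
   vertex 3.8 2.0 2.1
   vertex 1.3 4.1 0.4
   vertex 4.7 4.0 2.3
  endloop
 endfacet
 facet normal -0.940 -0.296 0.167
  outer loop
   vertex 1.5 2.2 2.4
   vertex 1.7 2.3 3.7
   vertex 0.4 4.9 1.0
  endloop
 endfacet
 facet normal -0.743 -0.521 -0.420
  outer loop
   vertex 1.5 2.2 2.4
   vertex 0.4 4.9 1.0
   vertex 1.3 4.1 0.4
  endloop
 endfacet
 facet normal -0.357 -0.926 0.126
  outer loop
   vertex 1.5 2.2 2.4
   vertex 3.6 1.5 3.2
   vertex 1.7 2.3 3.7
  endloop
 endfacet
 facet normal -0.134 -0.893 -0.430
  outer loop
   vertex 1.5 2.2 2.4
   vertex 3.8 2.0 2.1
   vertex 3.6 1.5 3.2
  endloop
 endfacet
 facet normal -0.151 -0.724 -0.673
  outer loop
   vertex 1.5 2.2 2.4
   vertex 1.3 4.1 0.4
   vertex 3.8 2.0 2.1
  endloop
 endfacet
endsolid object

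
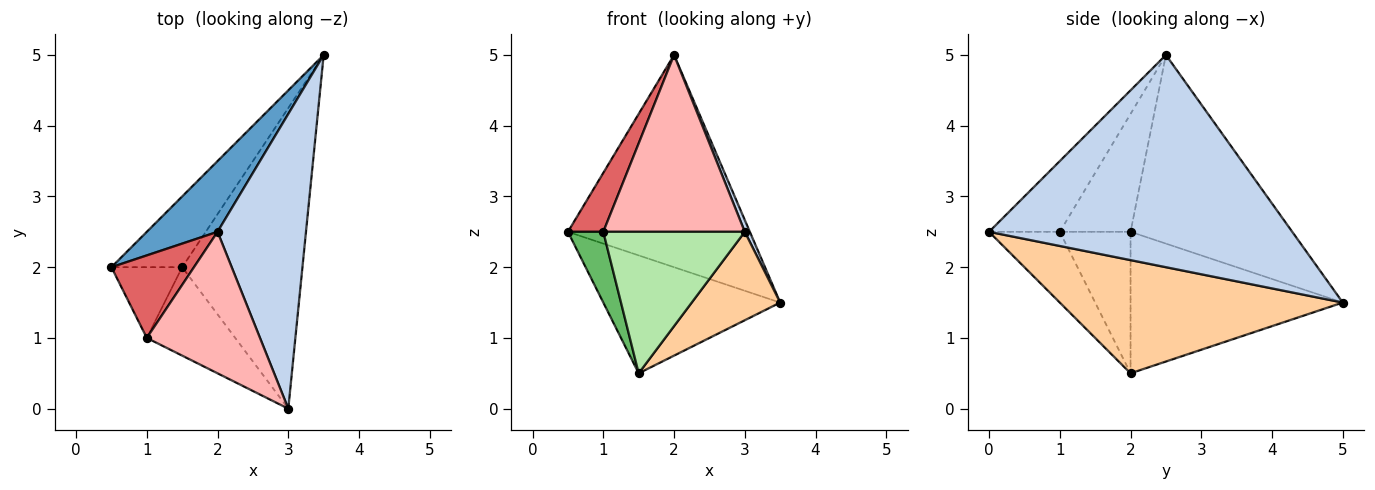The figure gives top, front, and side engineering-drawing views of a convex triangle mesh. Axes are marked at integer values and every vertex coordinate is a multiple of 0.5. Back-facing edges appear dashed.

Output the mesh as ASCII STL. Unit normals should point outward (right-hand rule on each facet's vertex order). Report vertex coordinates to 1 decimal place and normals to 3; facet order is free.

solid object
 facet normal -0.645 0.725 0.242
  outer loop
   vertex 2.0 2.5 5.0
   vertex 3.5 5.0 1.5
   vertex 0.5 2.0 2.5
  endloop
 endfacet
 facet normal 0.923 -0.015 0.385
  outer loop
   vertex 2.0 2.5 5.0
   vertex 3.0 0.0 2.5
   vertex 3.5 5.0 1.5
  endloop
 endfacet
 facet normal -0.717 0.598 -0.359
  outer loop
   vertex 1.5 2.0 0.5
   vertex 0.5 2.0 2.5
   vertex 3.5 5.0 1.5
  endloop
 endfacet
 facet normal 0.670 -0.209 -0.712
  outer loop
   vertex 1.5 2.0 0.5
   vertex 3.5 5.0 1.5
   vertex 3.0 0.0 2.5
  endloop
 endfacet
 facet normal -0.816 -0.408 -0.408
  outer loop
   vertex 1.0 1.0 2.5
   vertex 0.5 2.0 2.5
   vertex 1.5 2.0 0.5
  endloop
 endfacet
 facet normal -0.390 -0.781 -0.488
  outer loop
   vertex 1.0 1.0 2.5
   vertex 1.5 2.0 0.5
   vertex 3.0 0.0 2.5
  endloop
 endfacet
 facet normal -0.758 -0.379 0.531
  outer loop
   vertex 1.0 1.0 2.5
   vertex 2.0 2.5 5.0
   vertex 0.5 2.0 2.5
  endloop
 endfacet
 facet normal -0.364 -0.727 0.582
  outer loop
   vertex 1.0 1.0 2.5
   vertex 3.0 0.0 2.5
   vertex 2.0 2.5 5.0
  endloop
 endfacet
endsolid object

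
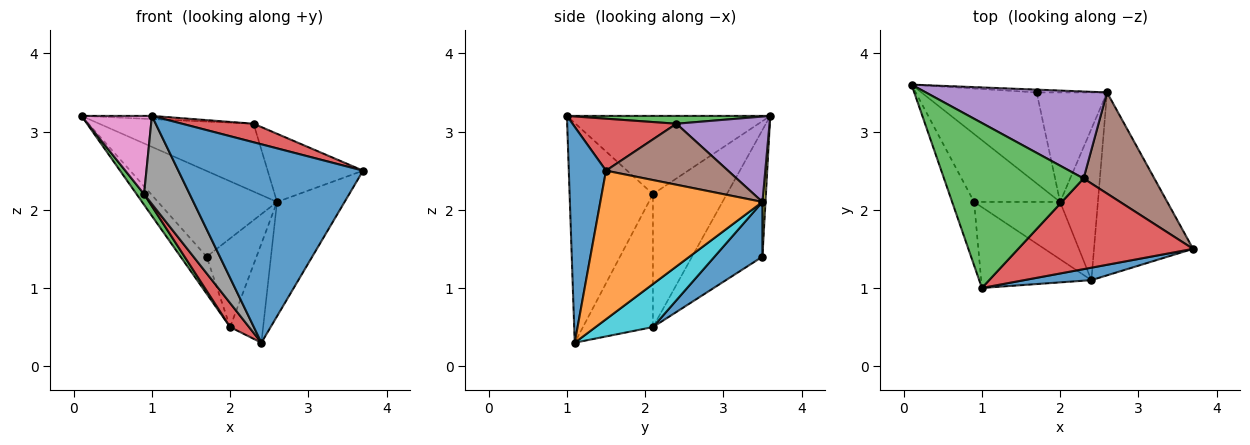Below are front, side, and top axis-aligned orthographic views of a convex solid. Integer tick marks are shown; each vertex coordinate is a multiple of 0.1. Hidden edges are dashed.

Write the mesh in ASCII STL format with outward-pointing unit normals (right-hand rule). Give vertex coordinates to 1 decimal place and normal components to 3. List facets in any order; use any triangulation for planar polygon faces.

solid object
 facet normal 0.197 -0.978 0.061
  outer loop
   vertex 2.4 1.1 0.3
   vertex 3.7 1.5 2.5
   vertex 1.0 1.0 3.2
  endloop
 endfacet
 facet normal 0.786 0.328 -0.524
  outer loop
   vertex 2.6 3.5 2.1
   vertex 3.7 1.5 2.5
   vertex 2.4 1.1 0.3
  endloop
 endfacet
 facet normal 0.056 0.019 0.998
  outer loop
   vertex 2.3 2.4 3.1
   vertex 0.1 3.6 3.2
   vertex 1.0 1.0 3.2
  endloop
 endfacet
 facet normal 0.279 -0.192 0.941
  outer loop
   vertex 2.3 2.4 3.1
   vertex 1.0 1.0 3.2
   vertex 3.7 1.5 2.5
  endloop
 endfacet
 facet normal 0.348 0.577 0.739
  outer loop
   vertex 2.3 2.4 3.1
   vertex 2.6 3.5 2.1
   vertex 0.1 3.6 3.2
  endloop
 endfacet
 facet normal 0.581 0.455 0.675
  outer loop
   vertex 2.3 2.4 3.1
   vertex 3.7 1.5 2.5
   vertex 2.6 3.5 2.1
  endloop
 endfacet
 facet normal -0.913 -0.316 -0.256
  outer loop
   vertex 0.9 2.1 2.2
   vertex 1.0 1.0 3.2
   vertex 0.1 3.6 3.2
  endloop
 endfacet
 facet normal -0.803 -0.439 -0.403
  outer loop
   vertex 0.9 2.1 2.2
   vertex 2.4 1.1 0.3
   vertex 1.0 1.0 3.2
  endloop
 endfacet
 facet normal 0.026 0.999 -0.033
  outer loop
   vertex 1.7 3.5 1.4
   vertex 0.1 3.6 3.2
   vertex 2.6 3.5 2.1
  endloop
 endfacet
 facet normal 0.689 0.397 -0.606
  outer loop
   vertex 2.0 2.1 0.5
   vertex 2.6 3.5 2.1
   vertex 2.4 1.1 0.3
  endloop
 endfacet
 facet normal 0.517 0.538 -0.665
  outer loop
   vertex 2.0 2.1 0.5
   vertex 1.7 3.5 1.4
   vertex 2.6 3.5 2.1
  endloop
 endfacet
 facet normal -0.714 0.264 -0.649
  outer loop
   vertex 2.0 2.1 0.5
   vertex 0.1 3.6 3.2
   vertex 1.7 3.5 1.4
  endloop
 endfacet
 facet normal -0.837 -0.085 -0.541
  outer loop
   vertex 2.0 2.1 0.5
   vertex 0.9 2.1 2.2
   vertex 0.1 3.6 3.2
  endloop
 endfacet
 facet normal -0.819 -0.222 -0.530
  outer loop
   vertex 2.0 2.1 0.5
   vertex 2.4 1.1 0.3
   vertex 0.9 2.1 2.2
  endloop
 endfacet
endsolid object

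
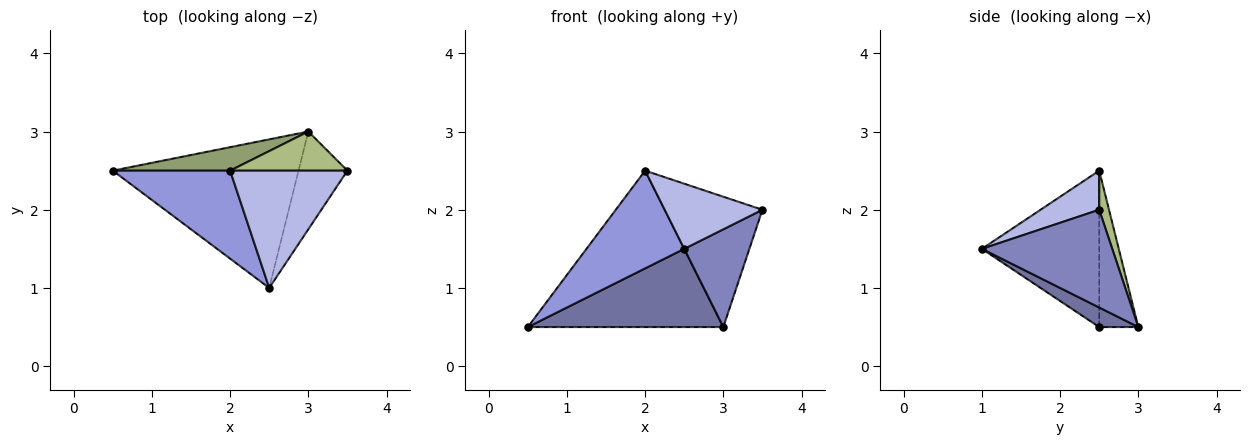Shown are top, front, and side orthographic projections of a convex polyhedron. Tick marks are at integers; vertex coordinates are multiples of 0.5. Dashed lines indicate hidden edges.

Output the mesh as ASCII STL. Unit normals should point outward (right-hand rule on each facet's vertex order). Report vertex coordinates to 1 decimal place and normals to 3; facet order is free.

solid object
 facet normal 0.093 -0.464 -0.881
  outer loop
   vertex 3.0 3.0 0.5
   vertex 2.5 1.0 1.5
   vertex 0.5 2.5 0.5
  endloop
 endfacet
 facet normal 0.816 -0.408 -0.408
  outer loop
   vertex 3.0 3.0 0.5
   vertex 3.5 2.5 2.0
   vertex 2.5 1.0 1.5
  endloop
 endfacet
 facet normal -0.666 -0.555 0.499
  outer loop
   vertex 2.0 2.5 2.5
   vertex 0.5 2.5 0.5
   vertex 2.5 1.0 1.5
  endloop
 endfacet
 facet normal 0.280 -0.466 0.839
  outer loop
   vertex 2.0 2.5 2.5
   vertex 2.5 1.0 1.5
   vertex 3.5 2.5 2.0
  endloop
 endfacet
 facet normal -0.194 0.970 0.146
  outer loop
   vertex 2.0 2.5 2.5
   vertex 3.0 3.0 0.5
   vertex 0.5 2.5 0.5
  endloop
 endfacet
 facet normal 0.095 0.953 0.286
  outer loop
   vertex 2.0 2.5 2.5
   vertex 3.5 2.5 2.0
   vertex 3.0 3.0 0.5
  endloop
 endfacet
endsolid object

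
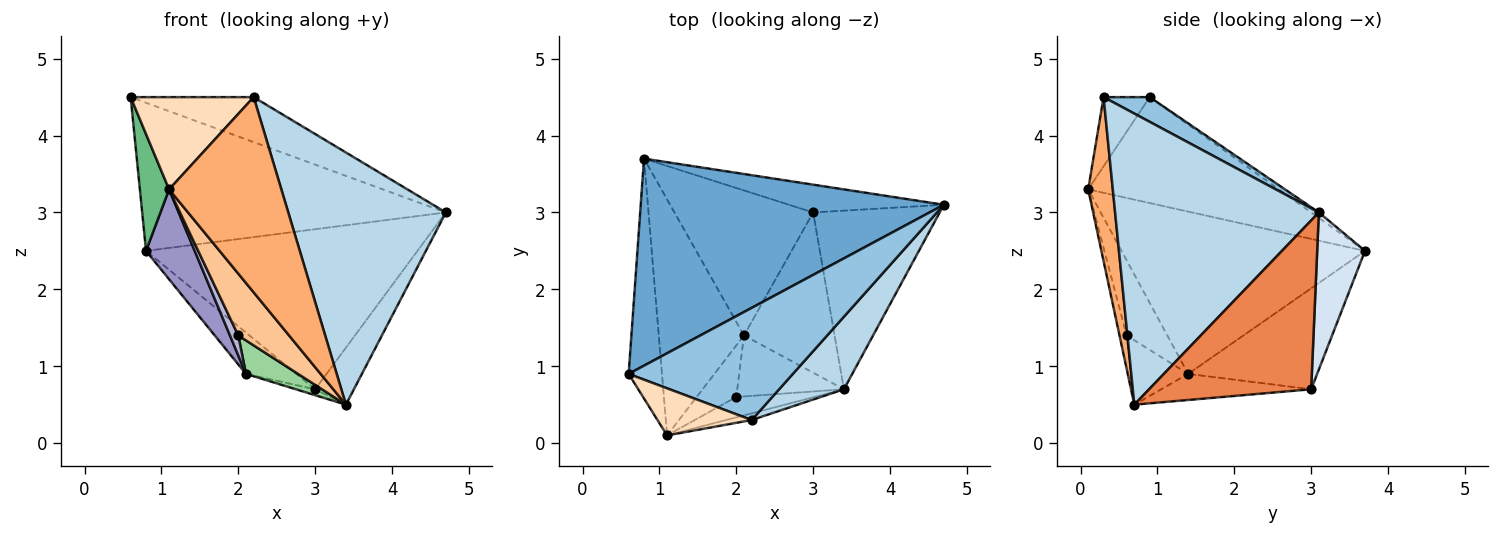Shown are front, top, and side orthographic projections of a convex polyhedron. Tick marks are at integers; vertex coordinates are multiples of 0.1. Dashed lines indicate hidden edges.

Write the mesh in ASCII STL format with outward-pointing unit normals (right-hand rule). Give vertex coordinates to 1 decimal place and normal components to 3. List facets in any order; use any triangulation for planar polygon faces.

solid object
 facet normal -0.015 0.582 0.813
  outer loop
   vertex 0.8 3.7 2.5
   vertex 0.6 0.9 4.5
   vertex 4.7 3.1 3.0
  endloop
 endfacet
 facet normal 0.138 0.369 0.919
  outer loop
   vertex 2.2 0.3 4.5
   vertex 4.7 3.1 3.0
   vertex 0.6 0.9 4.5
  endloop
 endfacet
 facet normal 0.779 -0.603 0.173
  outer loop
   vertex 2.2 0.3 4.5
   vertex 3.4 0.7 0.5
   vertex 4.7 3.1 3.0
  endloop
 endfacet
 facet normal 0.171 0.971 -0.169
  outer loop
   vertex 3.0 3.0 0.7
   vertex 0.8 3.7 2.5
   vertex 4.7 3.1 3.0
  endloop
 endfacet
 facet normal 0.786 0.188 -0.589
  outer loop
   vertex 3.0 3.0 0.7
   vertex 4.7 3.1 3.0
   vertex 3.4 0.7 0.5
  endloop
 endfacet
 facet normal 0.214 -0.976 -0.033
  outer loop
   vertex 1.1 0.1 3.3
   vertex 3.4 0.7 0.5
   vertex 2.2 0.3 4.5
  endloop
 endfacet
 facet normal -0.132 -0.941 -0.310
  outer loop
   vertex 1.1 0.1 3.3
   vertex 2.0 0.6 1.4
   vertex 3.4 0.7 0.5
  endloop
 endfacet
 facet normal -0.317 -0.845 0.431
  outer loop
   vertex 1.1 0.1 3.3
   vertex 2.2 0.3 4.5
   vertex 0.6 0.9 4.5
  endloop
 endfacet
 facet normal -0.944 -0.145 -0.297
  outer loop
   vertex 1.1 0.1 3.3
   vertex 0.6 0.9 4.5
   vertex 0.8 3.7 2.5
  endloop
 endfacet
 facet normal -0.468 -0.426 -0.775
  outer loop
   vertex 2.1 1.4 0.9
   vertex 3.4 0.7 0.5
   vertex 2.0 0.6 1.4
  endloop
 endfacet
 facet normal -0.276 0.035 -0.960
  outer loop
   vertex 2.1 1.4 0.9
   vertex 3.0 3.0 0.7
   vertex 3.4 0.7 0.5
  endloop
 endfacet
 facet normal -0.573 0.224 -0.788
  outer loop
   vertex 2.1 1.4 0.9
   vertex 0.8 3.7 2.5
   vertex 3.0 3.0 0.7
  endloop
 endfacet
 facet normal -0.872 -0.174 -0.458
  outer loop
   vertex 2.1 1.4 0.9
   vertex 1.1 0.1 3.3
   vertex 0.8 3.7 2.5
  endloop
 endfacet
 facet normal -0.870 -0.178 -0.459
  outer loop
   vertex 2.1 1.4 0.9
   vertex 2.0 0.6 1.4
   vertex 1.1 0.1 3.3
  endloop
 endfacet
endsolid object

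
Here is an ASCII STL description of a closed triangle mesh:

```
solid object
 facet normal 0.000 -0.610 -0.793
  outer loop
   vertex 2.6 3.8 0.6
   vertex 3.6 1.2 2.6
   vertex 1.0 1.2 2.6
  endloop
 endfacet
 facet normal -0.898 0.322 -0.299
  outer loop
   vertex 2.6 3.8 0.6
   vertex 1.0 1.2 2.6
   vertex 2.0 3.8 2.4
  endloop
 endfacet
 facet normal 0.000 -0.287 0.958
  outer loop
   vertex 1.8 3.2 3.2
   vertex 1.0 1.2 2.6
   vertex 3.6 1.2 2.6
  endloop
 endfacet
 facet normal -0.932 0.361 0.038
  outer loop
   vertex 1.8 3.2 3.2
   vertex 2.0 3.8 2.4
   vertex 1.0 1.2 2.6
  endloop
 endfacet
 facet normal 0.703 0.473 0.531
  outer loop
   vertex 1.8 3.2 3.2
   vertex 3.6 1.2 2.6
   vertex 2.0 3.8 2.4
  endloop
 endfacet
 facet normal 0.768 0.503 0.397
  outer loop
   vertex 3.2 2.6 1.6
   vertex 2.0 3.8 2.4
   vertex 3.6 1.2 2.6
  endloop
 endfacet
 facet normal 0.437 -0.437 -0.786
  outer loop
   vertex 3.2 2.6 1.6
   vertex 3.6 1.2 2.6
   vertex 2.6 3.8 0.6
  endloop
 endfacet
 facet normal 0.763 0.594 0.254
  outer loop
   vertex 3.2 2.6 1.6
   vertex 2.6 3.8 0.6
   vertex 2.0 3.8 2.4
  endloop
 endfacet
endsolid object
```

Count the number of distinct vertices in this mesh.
6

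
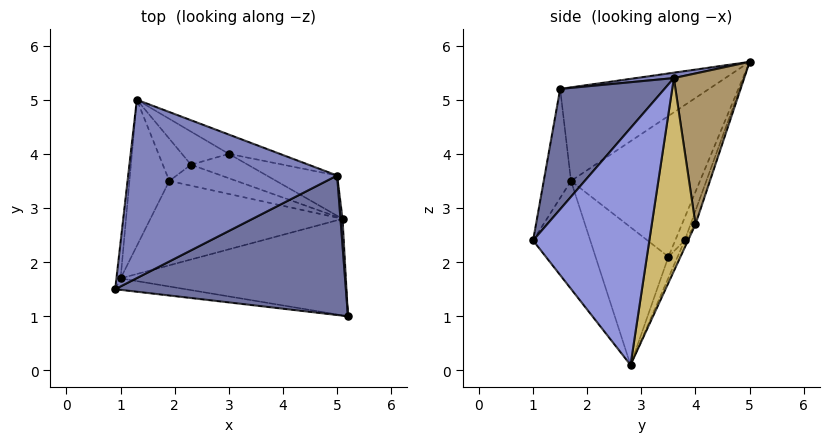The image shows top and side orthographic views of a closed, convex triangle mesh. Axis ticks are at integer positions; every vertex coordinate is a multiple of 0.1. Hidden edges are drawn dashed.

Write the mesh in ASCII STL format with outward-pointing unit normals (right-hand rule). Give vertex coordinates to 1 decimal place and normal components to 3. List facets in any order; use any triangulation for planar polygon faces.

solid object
 facet normal 0.329 -0.703 0.631
  outer loop
   vertex 5.0 3.6 5.4
   vertex 0.9 1.5 5.2
   vertex 5.2 1.0 2.4
  endloop
 endfacet
 facet normal 0.026 -0.144 0.989
  outer loop
   vertex 5.0 3.6 5.4
   vertex 1.3 5.0 5.7
   vertex 0.9 1.5 5.2
  endloop
 endfacet
 facet normal 0.998 0.067 0.009
  outer loop
   vertex 5.0 3.6 5.4
   vertex 5.2 1.0 2.4
   vertex 5.1 2.8 0.1
  endloop
 endfacet
 facet normal -0.195 -0.973 -0.126
  outer loop
   vertex 1.0 1.7 3.5
   vertex 5.2 1.0 2.4
   vertex 0.9 1.5 5.2
  endloop
 endfacet
 facet normal -0.280 -0.762 -0.584
  outer loop
   vertex 1.0 1.7 3.5
   vertex 5.1 2.8 0.1
   vertex 5.2 1.0 2.4
  endloop
 endfacet
 facet normal -0.992 0.120 -0.044
  outer loop
   vertex 1.0 1.7 3.5
   vertex 0.9 1.5 5.2
   vertex 1.3 5.0 5.7
  endloop
 endfacet
 facet normal -0.929 0.260 -0.263
  outer loop
   vertex 1.9 3.5 2.1
   vertex 1.0 1.7 3.5
   vertex 1.3 5.0 5.7
  endloop
 endfacet
 facet normal -0.551 -0.323 -0.769
  outer loop
   vertex 1.9 3.5 2.1
   vertex 5.1 2.8 0.1
   vertex 1.0 1.7 3.5
  endloop
 endfacet
 facet normal 0.343 0.932 -0.116
  outer loop
   vertex 3.0 4.0 2.7
   vertex 1.3 5.0 5.7
   vertex 5.0 3.6 5.4
  endloop
 endfacet
 facet normal 0.363 0.922 -0.132
  outer loop
   vertex 3.0 4.0 2.7
   vertex 5.0 3.6 5.4
   vertex 5.1 2.8 0.1
  endloop
 endfacet
 facet normal -0.178 0.804 -0.567
  outer loop
   vertex 2.3 3.8 2.4
   vertex 5.1 2.8 0.1
   vertex 1.9 3.5 2.1
  endloop
 endfacet
 facet normal -0.058 0.888 -0.457
  outer loop
   vertex 2.3 3.8 2.4
   vertex 3.0 4.0 2.7
   vertex 5.1 2.8 0.1
  endloop
 endfacet
 facet normal -0.331 0.850 -0.409
  outer loop
   vertex 2.3 3.8 2.4
   vertex 1.9 3.5 2.1
   vertex 1.3 5.0 5.7
  endloop
 endfacet
 facet normal -0.106 0.924 -0.368
  outer loop
   vertex 2.3 3.8 2.4
   vertex 1.3 5.0 5.7
   vertex 3.0 4.0 2.7
  endloop
 endfacet
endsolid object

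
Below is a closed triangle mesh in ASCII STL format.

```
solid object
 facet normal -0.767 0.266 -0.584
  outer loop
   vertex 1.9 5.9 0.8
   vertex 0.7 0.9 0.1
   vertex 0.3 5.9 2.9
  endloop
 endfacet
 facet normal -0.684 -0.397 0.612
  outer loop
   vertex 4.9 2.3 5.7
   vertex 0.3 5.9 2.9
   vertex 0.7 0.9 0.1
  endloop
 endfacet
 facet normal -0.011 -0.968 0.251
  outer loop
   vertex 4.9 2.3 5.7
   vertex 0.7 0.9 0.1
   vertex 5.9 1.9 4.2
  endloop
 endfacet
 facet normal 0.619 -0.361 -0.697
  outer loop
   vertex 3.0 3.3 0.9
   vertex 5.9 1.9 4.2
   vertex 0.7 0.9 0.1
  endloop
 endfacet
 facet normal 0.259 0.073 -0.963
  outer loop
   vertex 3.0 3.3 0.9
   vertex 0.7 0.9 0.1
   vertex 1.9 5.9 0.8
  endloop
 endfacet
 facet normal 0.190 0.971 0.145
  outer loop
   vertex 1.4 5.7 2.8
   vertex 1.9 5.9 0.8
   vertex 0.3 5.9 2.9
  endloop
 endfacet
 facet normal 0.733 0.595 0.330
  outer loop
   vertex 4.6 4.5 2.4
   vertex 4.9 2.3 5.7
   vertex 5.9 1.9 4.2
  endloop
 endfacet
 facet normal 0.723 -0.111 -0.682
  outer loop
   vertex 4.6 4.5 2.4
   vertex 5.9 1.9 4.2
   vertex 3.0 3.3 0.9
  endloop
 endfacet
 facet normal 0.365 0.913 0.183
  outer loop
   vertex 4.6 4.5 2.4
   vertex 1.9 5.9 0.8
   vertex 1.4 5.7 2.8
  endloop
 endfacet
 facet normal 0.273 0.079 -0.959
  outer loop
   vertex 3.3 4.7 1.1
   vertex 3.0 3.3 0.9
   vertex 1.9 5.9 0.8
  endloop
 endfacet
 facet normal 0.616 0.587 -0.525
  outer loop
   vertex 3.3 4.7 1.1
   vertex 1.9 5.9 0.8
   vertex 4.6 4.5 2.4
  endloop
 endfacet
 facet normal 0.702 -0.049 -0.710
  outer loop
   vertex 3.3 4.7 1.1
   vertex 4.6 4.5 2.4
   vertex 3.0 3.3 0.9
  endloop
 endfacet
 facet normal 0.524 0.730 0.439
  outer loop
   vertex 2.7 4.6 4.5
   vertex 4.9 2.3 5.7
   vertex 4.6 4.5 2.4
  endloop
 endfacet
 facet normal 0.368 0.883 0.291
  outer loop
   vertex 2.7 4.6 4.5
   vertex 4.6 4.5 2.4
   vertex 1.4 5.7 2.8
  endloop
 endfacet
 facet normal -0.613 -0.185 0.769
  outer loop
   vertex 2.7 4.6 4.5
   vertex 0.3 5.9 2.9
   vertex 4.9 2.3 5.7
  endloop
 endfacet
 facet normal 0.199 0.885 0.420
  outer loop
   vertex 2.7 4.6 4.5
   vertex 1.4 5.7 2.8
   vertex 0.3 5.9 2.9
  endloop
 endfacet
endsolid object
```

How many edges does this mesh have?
24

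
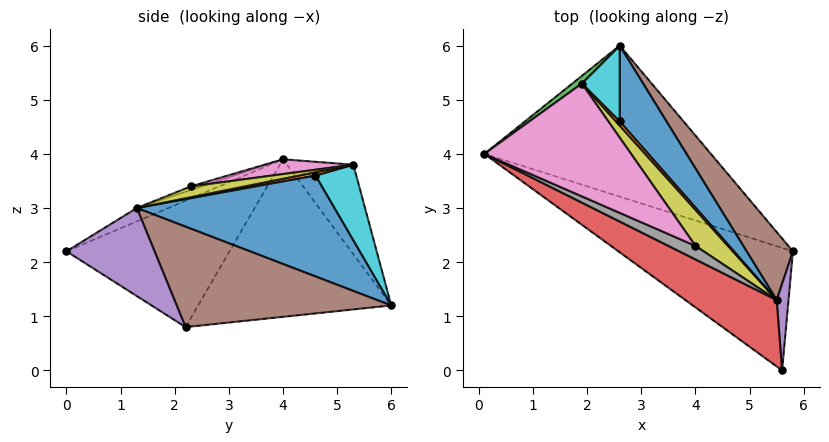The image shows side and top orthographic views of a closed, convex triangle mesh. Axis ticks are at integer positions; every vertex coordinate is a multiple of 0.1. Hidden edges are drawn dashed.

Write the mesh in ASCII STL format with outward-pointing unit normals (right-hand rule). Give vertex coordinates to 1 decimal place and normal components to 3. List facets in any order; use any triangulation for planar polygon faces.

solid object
 facet normal -0.531 -0.367 -0.764
  outer loop
   vertex 2.6 6.0 1.2
   vertex 5.8 2.2 0.8
   vertex 0.1 4.0 3.9
  endloop
 endfacet
 facet normal -0.532 -0.420 -0.735
  outer loop
   vertex 5.6 0.0 2.2
   vertex 0.1 4.0 3.9
   vertex 5.8 2.2 0.8
  endloop
 endfacet
 facet normal -0.582 0.811 0.062
  outer loop
   vertex 1.9 5.3 3.8
   vertex 2.6 6.0 1.2
   vertex 0.1 4.0 3.9
  endloop
 endfacet
 facet normal -0.123 -0.527 0.841
  outer loop
   vertex 5.5 1.3 3.0
   vertex 0.1 4.0 3.9
   vertex 5.6 0.0 2.2
  endloop
 endfacet
 facet normal 0.991 -0.006 0.133
  outer loop
   vertex 5.5 1.3 3.0
   vertex 5.6 0.0 2.2
   vertex 5.8 2.2 0.8
  endloop
 endfacet
 facet normal 0.737 0.585 0.340
  outer loop
   vertex 5.5 1.3 3.0
   vertex 5.8 2.2 0.8
   vertex 2.6 6.0 1.2
  endloop
 endfacet
 facet normal 0.100 -0.062 0.993
  outer loop
   vertex 4.0 2.3 3.4
   vertex 1.9 5.3 3.8
   vertex 0.1 4.0 3.9
  endloop
 endfacet
 facet normal -0.114 -0.511 0.852
  outer loop
   vertex 4.0 2.3 3.4
   vertex 0.1 4.0 3.9
   vertex 5.5 1.3 3.0
  endloop
 endfacet
 facet normal 0.315 0.094 0.944
  outer loop
   vertex 4.0 2.3 3.4
   vertex 5.5 1.3 3.0
   vertex 1.9 5.3 3.8
  endloop
 endfacet
 facet normal 0.710 0.608 0.355
  outer loop
   vertex 2.6 4.6 3.6
   vertex 2.6 6.0 1.2
   vertex 1.9 5.3 3.8
  endloop
 endfacet
 facet normal 0.736 0.585 0.341
  outer loop
   vertex 2.6 4.6 3.6
   vertex 5.5 1.3 3.0
   vertex 2.6 6.0 1.2
  endloop
 endfacet
 facet normal 0.597 0.398 0.697
  outer loop
   vertex 2.6 4.6 3.6
   vertex 1.9 5.3 3.8
   vertex 5.5 1.3 3.0
  endloop
 endfacet
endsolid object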